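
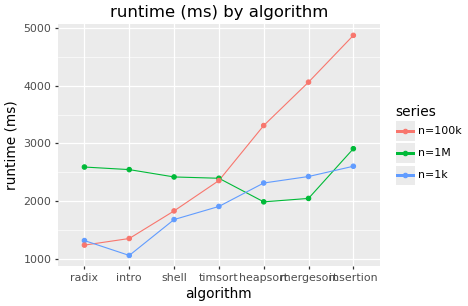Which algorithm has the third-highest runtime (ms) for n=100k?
Top 4 for n=100k: insertion ≈ 5000, mergesort ≈ 4000, heapsort ≈ 3500, timsort ≈ 2500.

heapsort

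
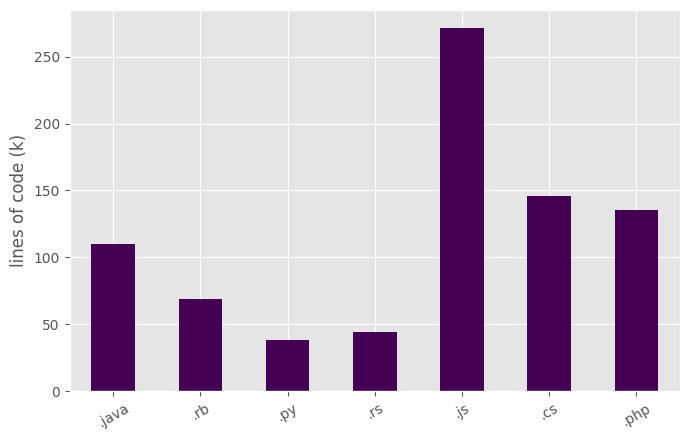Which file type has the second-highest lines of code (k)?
.cs

Top 3: .js ≈ 275, .cs ≈ 150, .php ≈ 125.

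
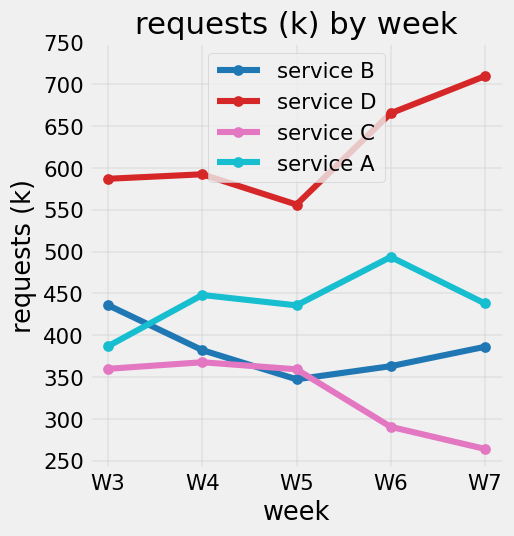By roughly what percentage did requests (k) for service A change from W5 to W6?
W5 ≈ 450, W6 ≈ 500; (500 − 450) / 450 ≈ +11.1%.

≈ +11.1%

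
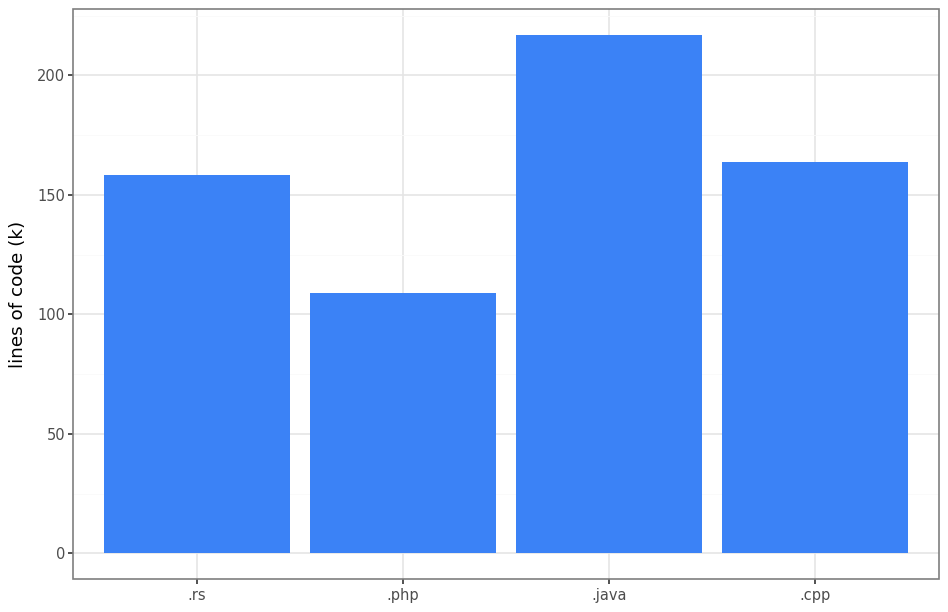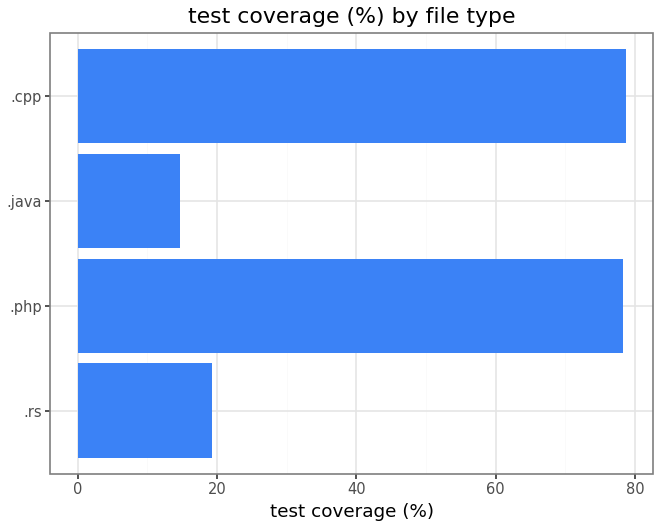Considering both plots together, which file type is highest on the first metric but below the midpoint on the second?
.java

Chart 2 median test coverage (%) ≈ 50; below-median file types: .rs, .java. Among those, .java has the highest lines of code (k) (≈ 220).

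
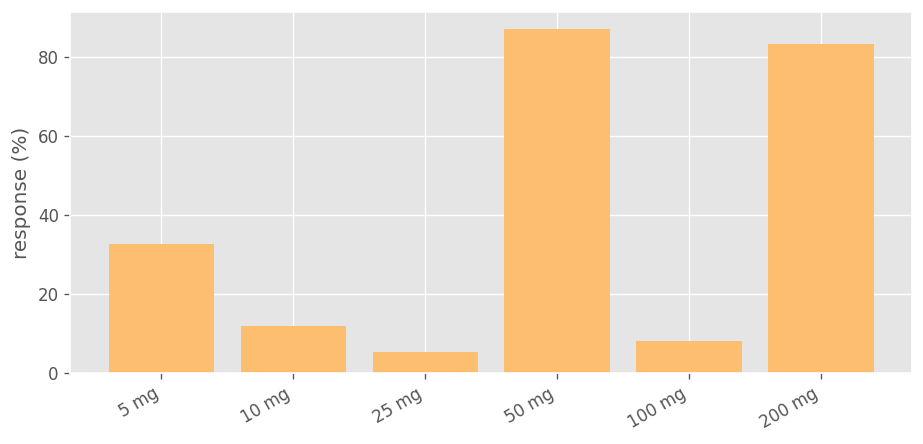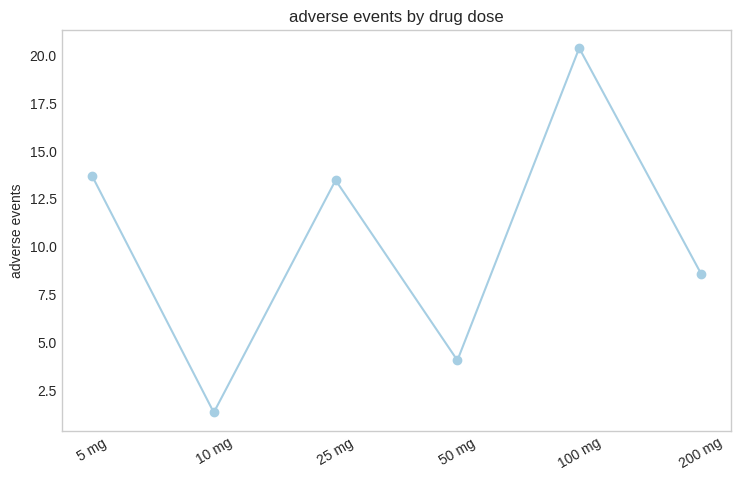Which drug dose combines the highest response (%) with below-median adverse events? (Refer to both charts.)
50 mg

Chart 2 median adverse events ≈ 12; below-median drug doses: 10 mg, 50 mg, 200 mg. Among those, 50 mg has the highest response (%) (≈ 90).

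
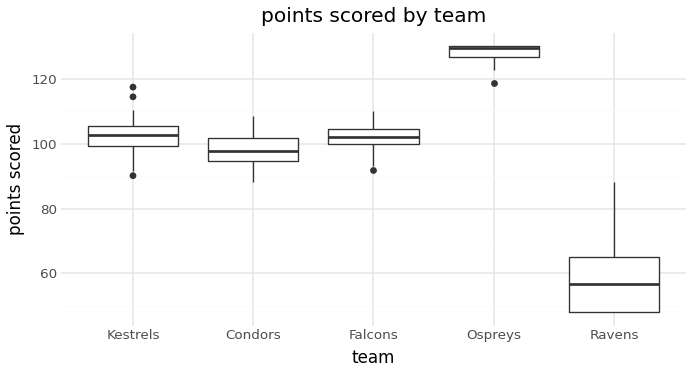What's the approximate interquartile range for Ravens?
≈ 20

Q3 ≈ 70, Q1 ≈ 50; IQR ≈ 20.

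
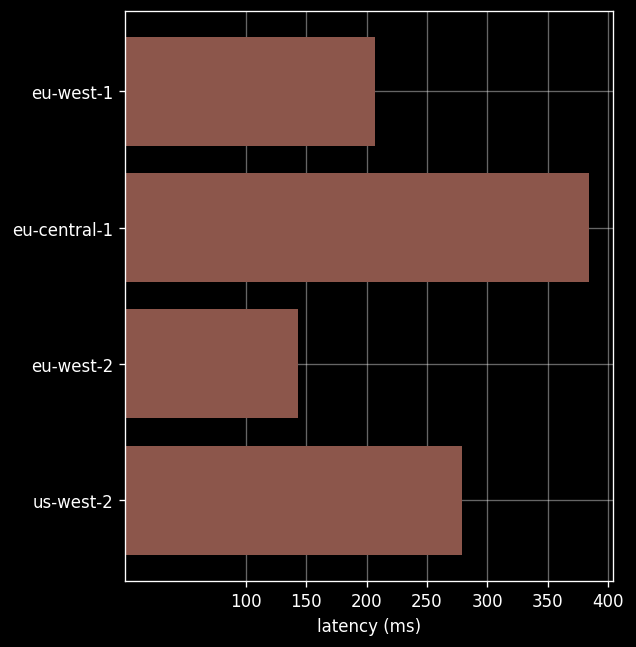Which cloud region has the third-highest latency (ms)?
eu-west-1

Top 4: eu-central-1 ≈ 400, us-west-2 ≈ 300, eu-west-1 ≈ 200, eu-west-2 ≈ 150.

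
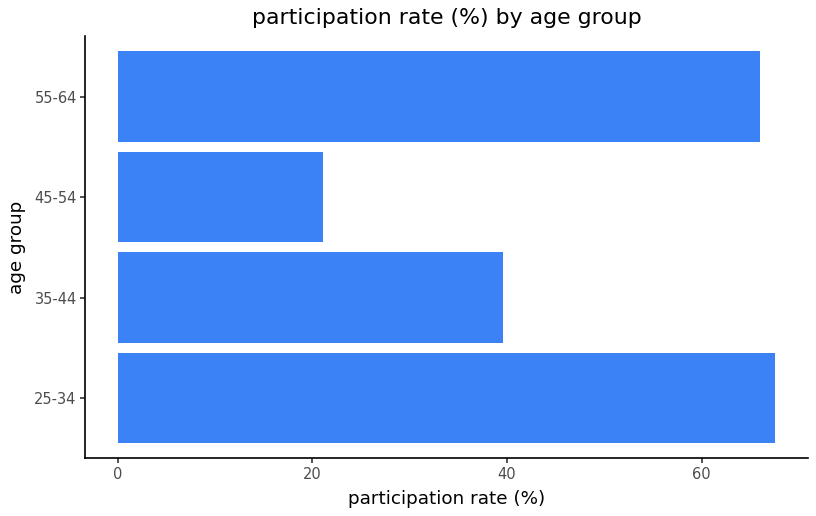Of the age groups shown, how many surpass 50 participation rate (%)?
Above 50: 25-34, 55-64.

2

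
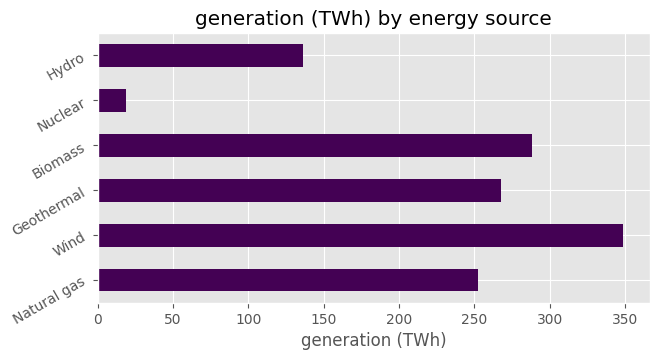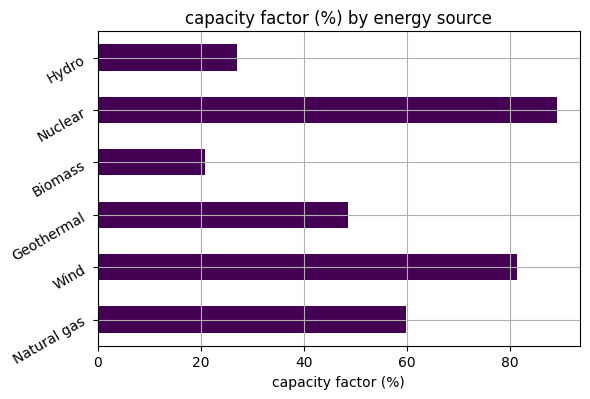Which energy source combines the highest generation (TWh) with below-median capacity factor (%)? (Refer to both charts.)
Chart 2 median capacity factor (%) ≈ 50; below-median energy sources: Geothermal, Biomass, Hydro. Among those, Biomass has the highest generation (TWh) (≈ 300).

Biomass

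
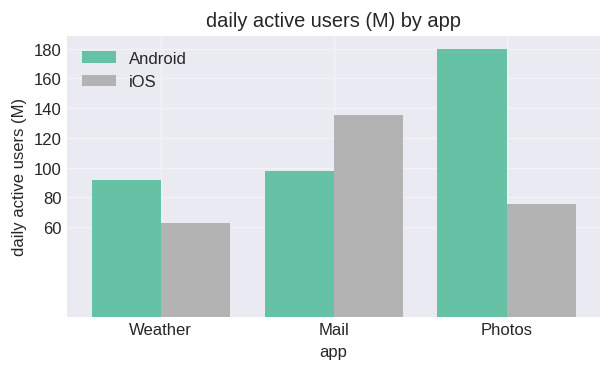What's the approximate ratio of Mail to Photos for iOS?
Mail ≈ 140, Photos ≈ 80; 140/80 ≈ 1.75.

≈ 1.75×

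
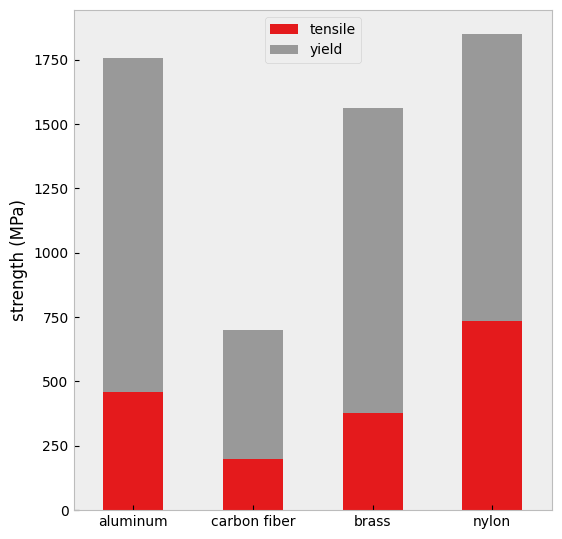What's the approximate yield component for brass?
≈ 1200

yield top ≈ 1600, bottom ≈ 400; segment ≈ 1200.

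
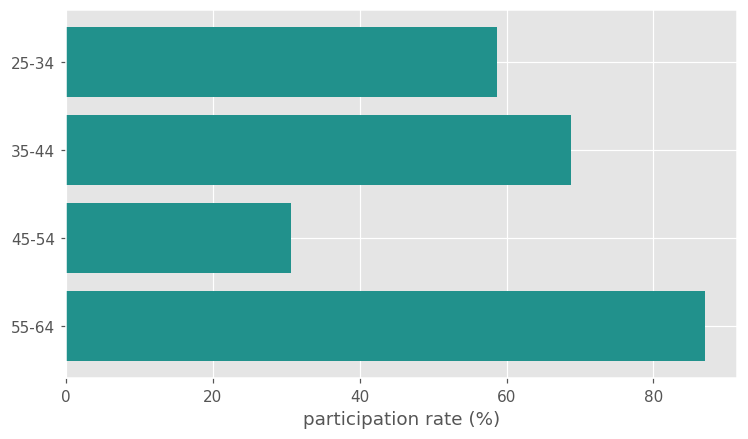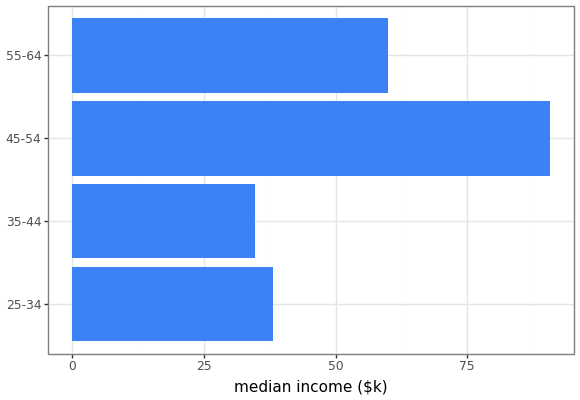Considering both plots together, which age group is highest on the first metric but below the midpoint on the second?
35-44

Chart 2 median median income ($k) ≈ 50; below-median age groups: 25-34, 35-44. Among those, 35-44 has the highest participation rate (%) (≈ 70).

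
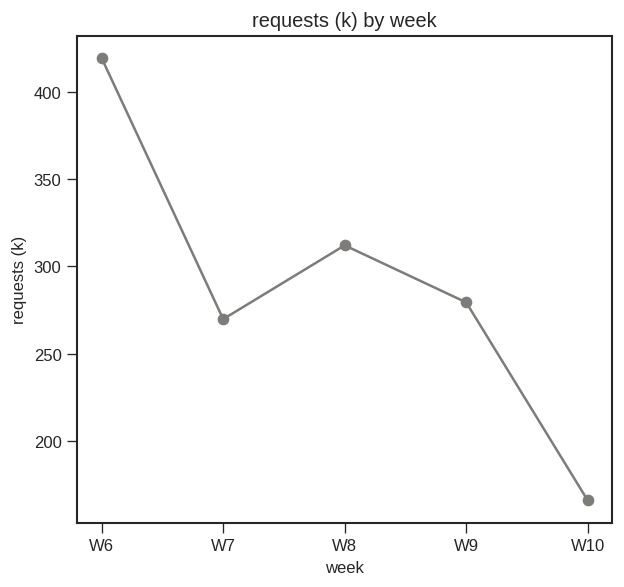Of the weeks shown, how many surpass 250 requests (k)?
4

Above 250: W6, W7, W8, W9.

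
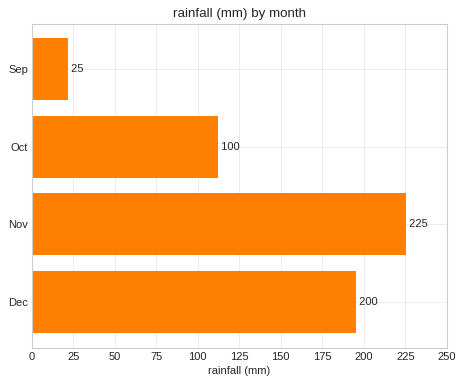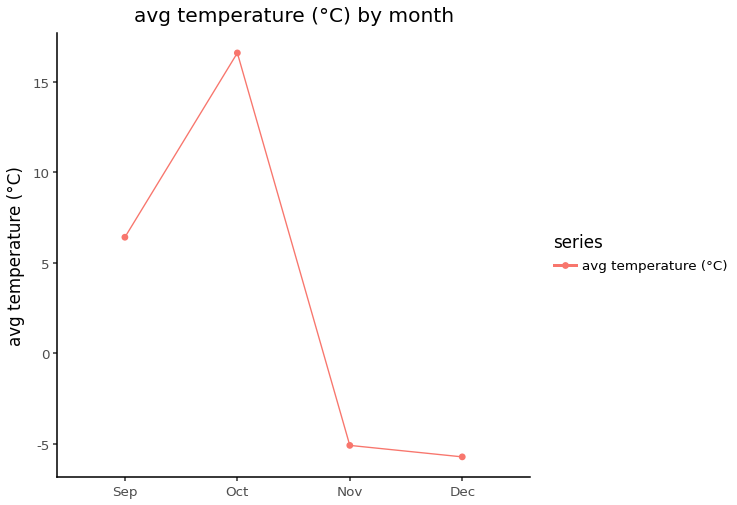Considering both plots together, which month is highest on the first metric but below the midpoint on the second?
Nov

Chart 2 median avg temperature (°C) ≈ 0; below-median months: Nov, Dec. Among those, Nov has the highest rainfall (mm) (≈ 225).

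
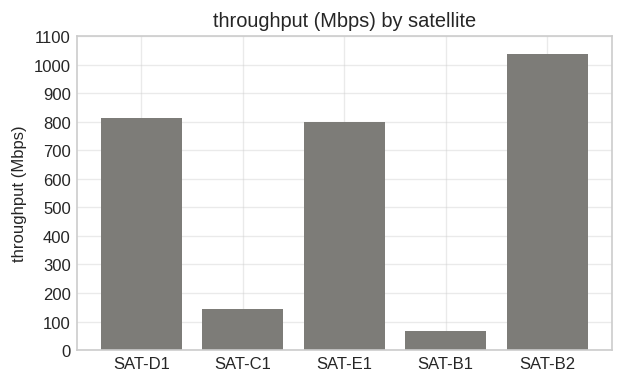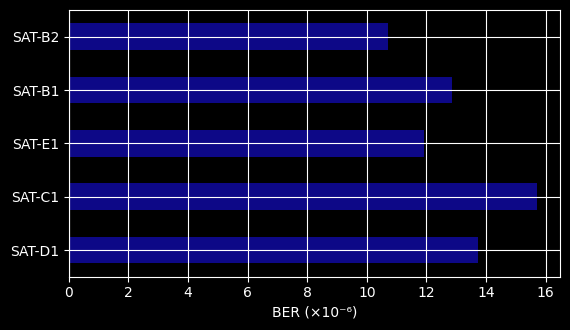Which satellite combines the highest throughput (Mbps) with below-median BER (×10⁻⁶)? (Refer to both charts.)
SAT-B2

Chart 2 median BER (×10⁻⁶) ≈ 12; below-median satellites: SAT-E1, SAT-B2. Among those, SAT-B2 has the highest throughput (Mbps) (≈ 1000).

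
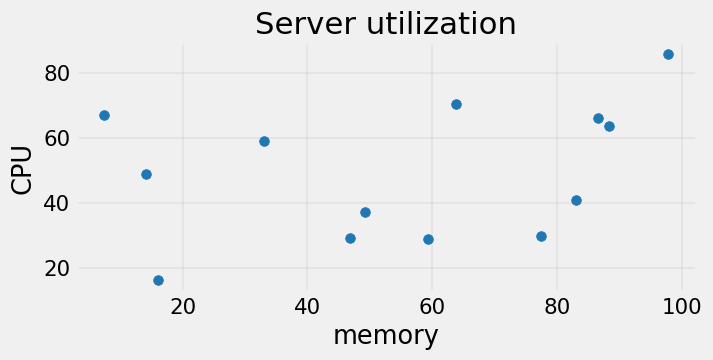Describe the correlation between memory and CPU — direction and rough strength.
positive, weak

Points are positively correlated; weak (|r| ≈ 0.3).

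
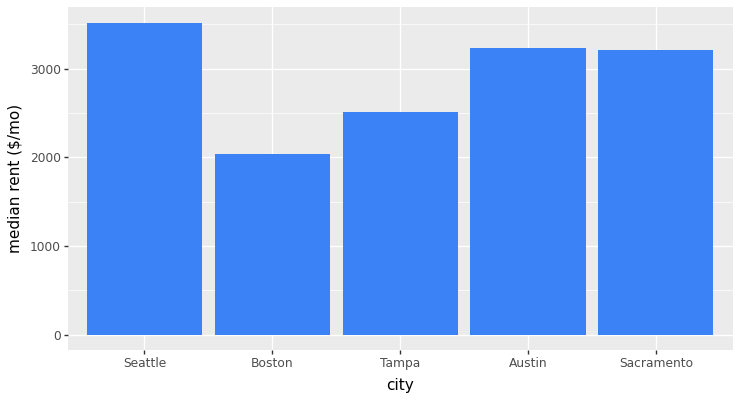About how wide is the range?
Max Seattle ≈ 3500, min Boston ≈ 2000; range ≈ 1500.

≈ 1500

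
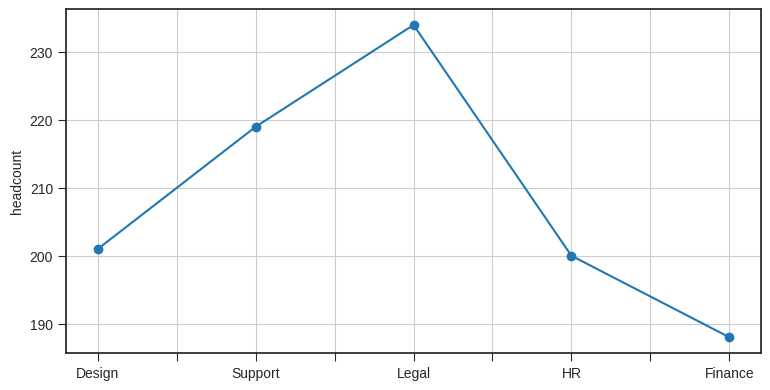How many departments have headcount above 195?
4

Above 195: Design, Support, Legal, HR.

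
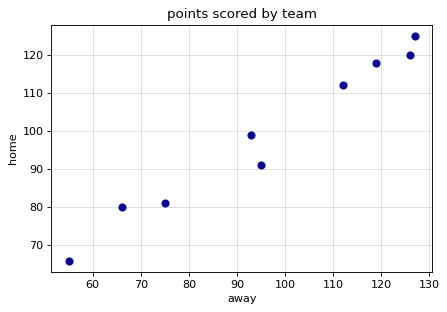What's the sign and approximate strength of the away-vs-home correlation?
positive, strong

Points are positively correlated; strong (|r| ≈ 1.0).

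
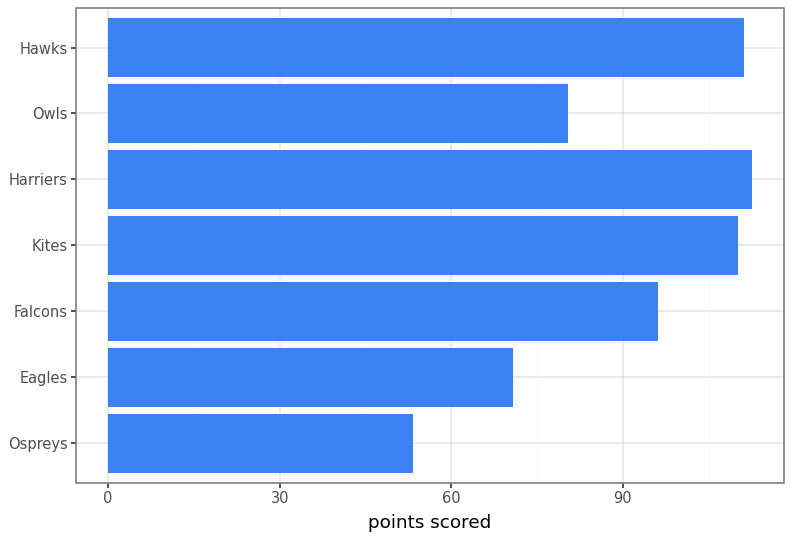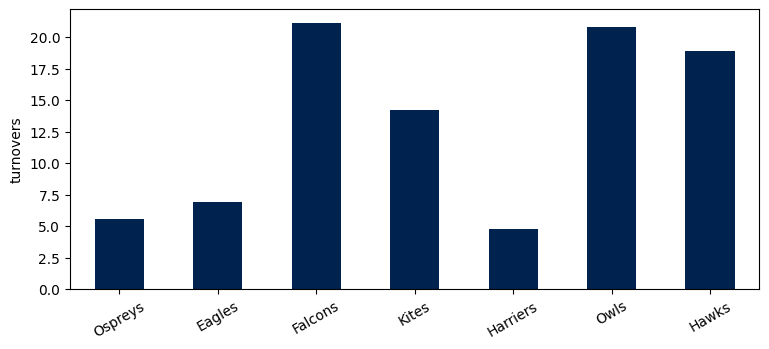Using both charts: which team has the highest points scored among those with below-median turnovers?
Harriers

Chart 2 median turnovers ≈ 14; below-median teams: Ospreys, Eagles, Harriers. Among those, Harriers has the highest points scored (≈ 120).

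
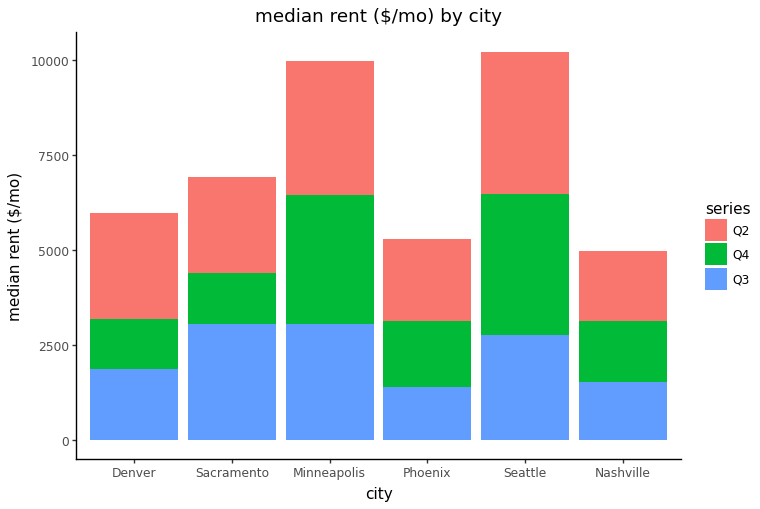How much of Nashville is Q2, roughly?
Q2 top ≈ 5000, bottom ≈ 3000; segment ≈ 2000.

≈ 2000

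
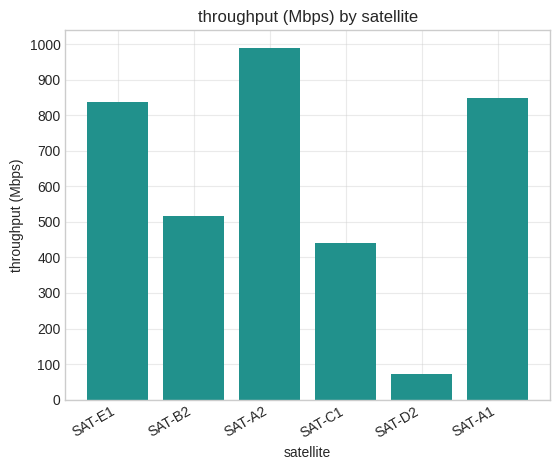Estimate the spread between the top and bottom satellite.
≈ 900

Max SAT-A2 ≈ 1000, min SAT-D2 ≈ 100; range ≈ 900.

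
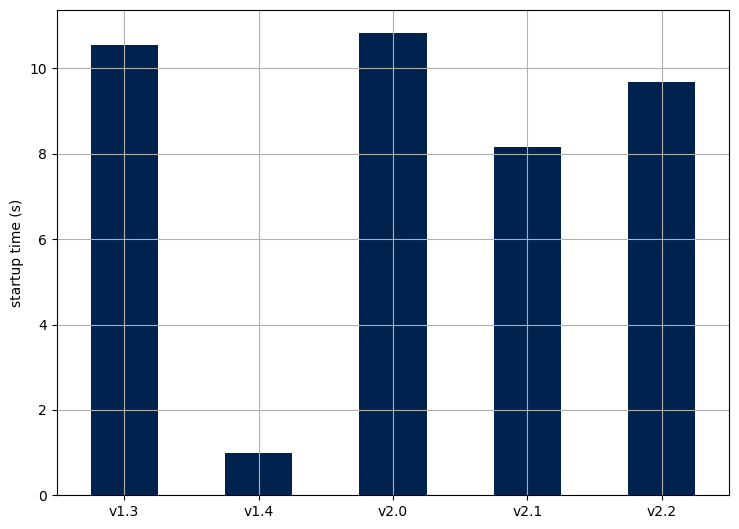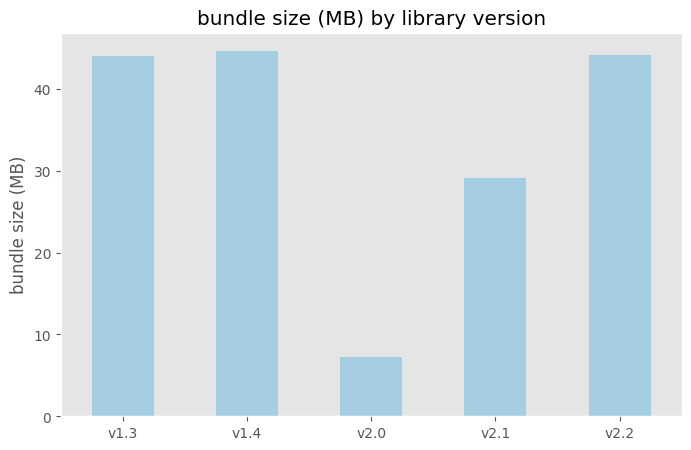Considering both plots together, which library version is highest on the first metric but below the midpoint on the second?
Chart 2 median bundle size (MB) ≈ 45; below-median library versions: v2.0, v2.1. Among those, v2.0 has the highest startup time (s) (≈ 11).

v2.0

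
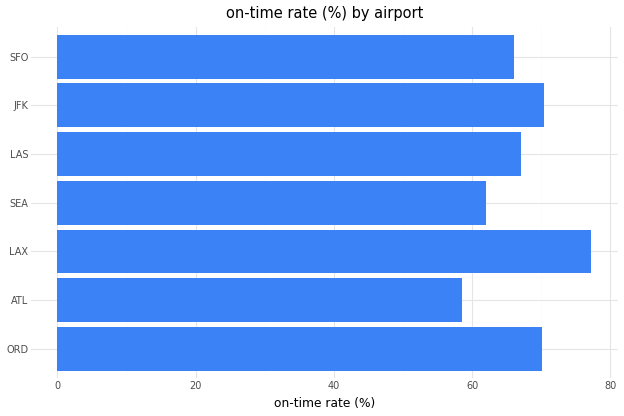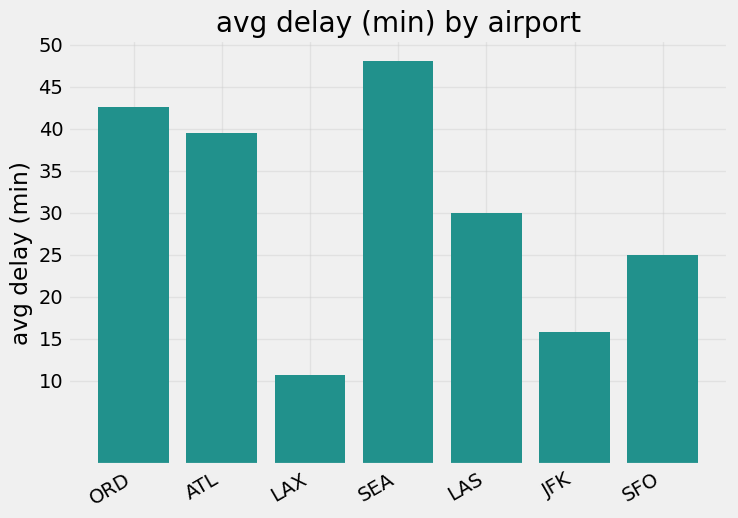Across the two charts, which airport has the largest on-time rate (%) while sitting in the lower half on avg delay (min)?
Chart 2 median avg delay (min) ≈ 30; below-median airports: LAX, JFK, SFO. Among those, LAX has the highest on-time rate (%) (≈ 80).

LAX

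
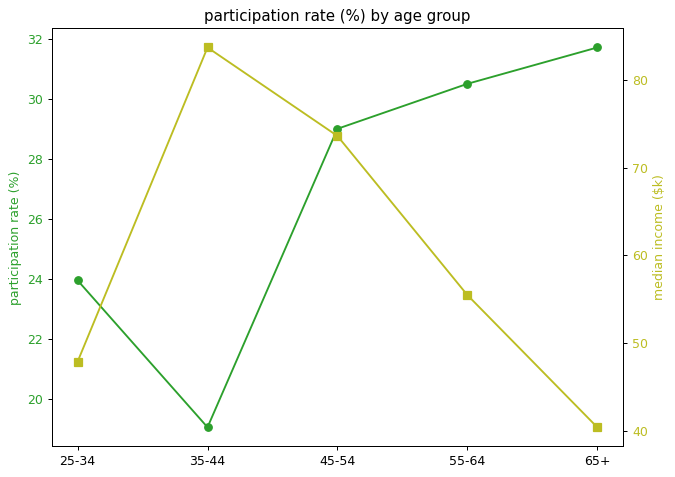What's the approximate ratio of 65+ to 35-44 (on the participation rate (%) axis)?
65+ ≈ 32, 35-44 ≈ 20; 32/20 ≈ 1.6.

≈ 1.6×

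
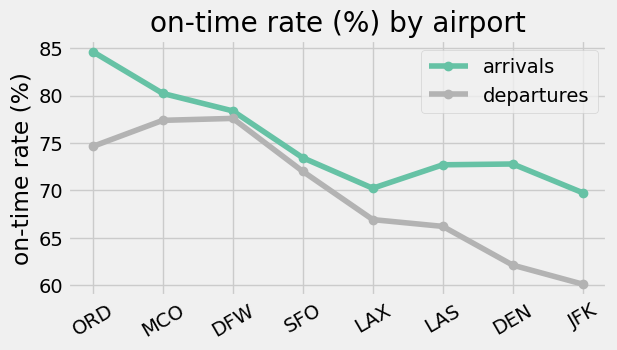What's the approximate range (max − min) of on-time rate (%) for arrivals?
Max ORD ≈ 85, min JFK ≈ 70; range ≈ 15.

≈ 15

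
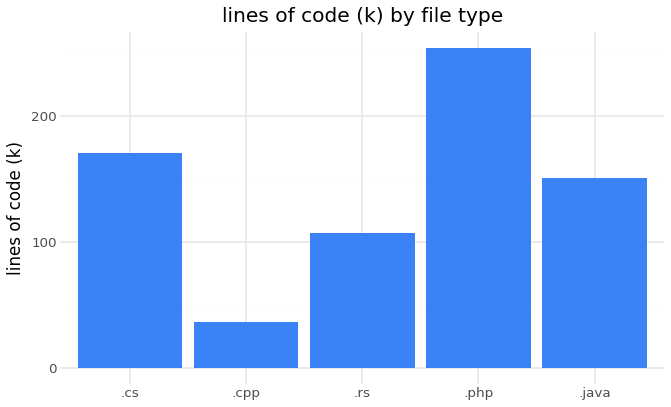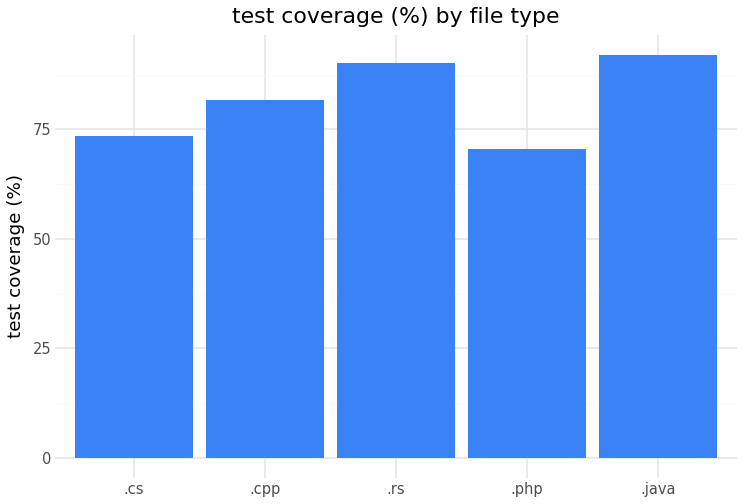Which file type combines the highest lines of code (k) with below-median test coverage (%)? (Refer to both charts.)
.php

Chart 2 median test coverage (%) ≈ 80; below-median file types: .cs, .php. Among those, .php has the highest lines of code (k) (≈ 250).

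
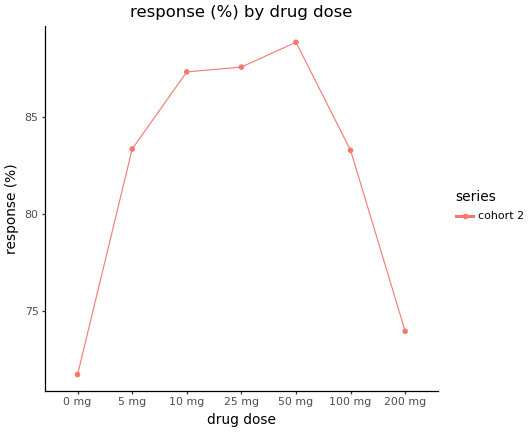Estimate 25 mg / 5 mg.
25 mg ≈ 88, 5 mg ≈ 84; 88/84 ≈ 1.05.

≈ 1.05×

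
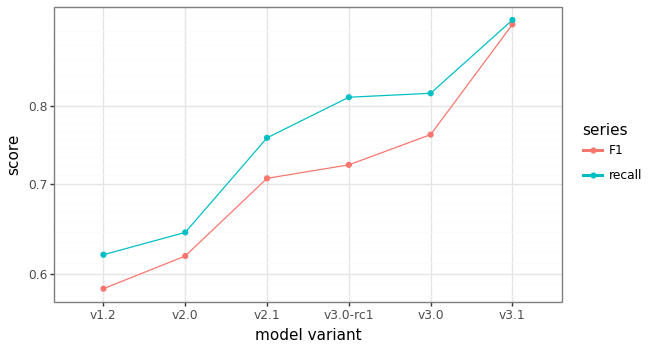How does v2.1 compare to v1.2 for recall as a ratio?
v2.1 ≈ 0.75, v1.2 ≈ 0.60; 0.75/0.60 ≈ 1.25.

≈ 1.25×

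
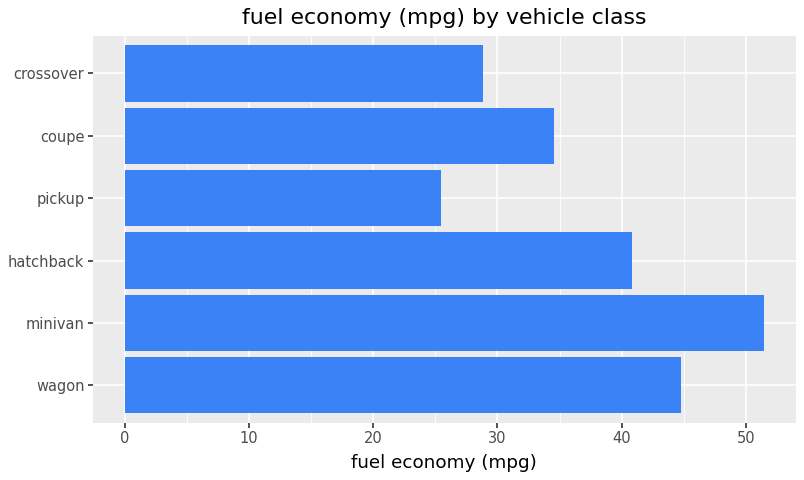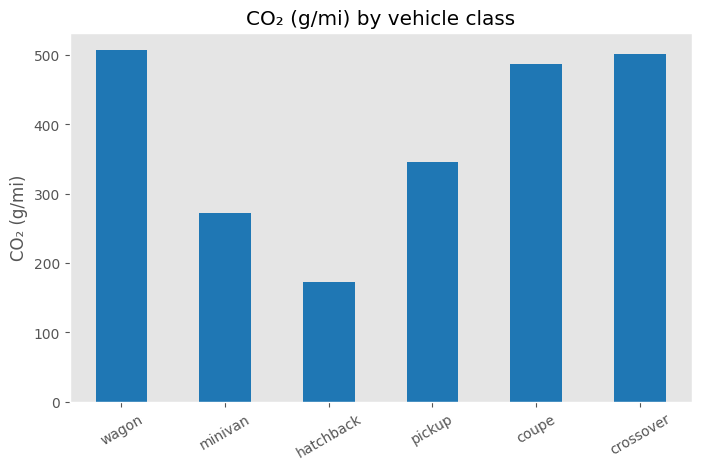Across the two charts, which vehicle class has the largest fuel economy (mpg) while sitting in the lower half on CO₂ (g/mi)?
Chart 2 median CO₂ (g/mi) ≈ 400; below-median vehicle classes: minivan, hatchback, pickup. Among those, minivan has the highest fuel economy (mpg) (≈ 50).

minivan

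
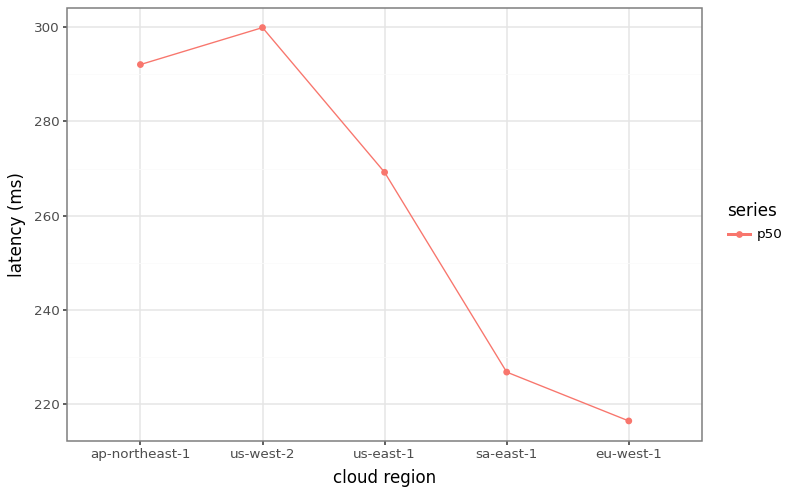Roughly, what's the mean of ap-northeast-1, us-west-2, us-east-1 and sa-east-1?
≈ 272

(290 + 300 + 270 + 230) / 4 ≈ 272.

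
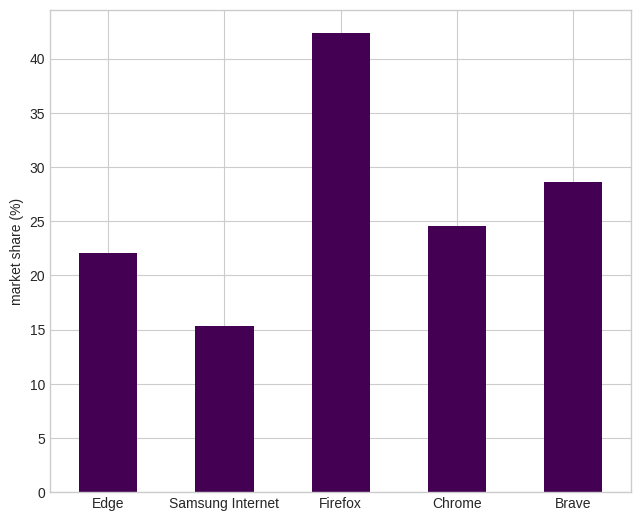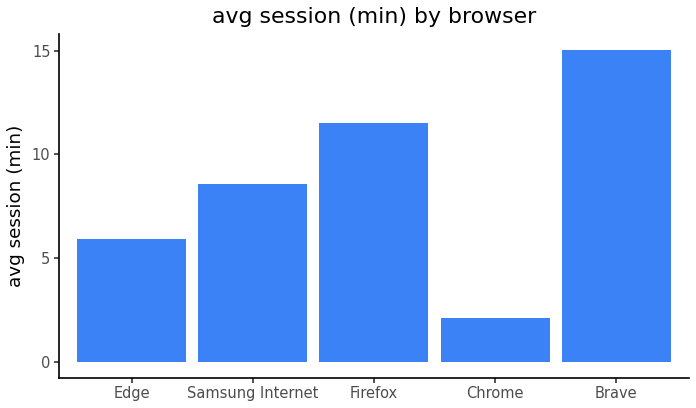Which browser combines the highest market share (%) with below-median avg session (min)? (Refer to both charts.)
Chrome

Chart 2 median avg session (min) ≈ 8; below-median browsers: Edge, Chrome. Among those, Chrome has the highest market share (%) (≈ 25).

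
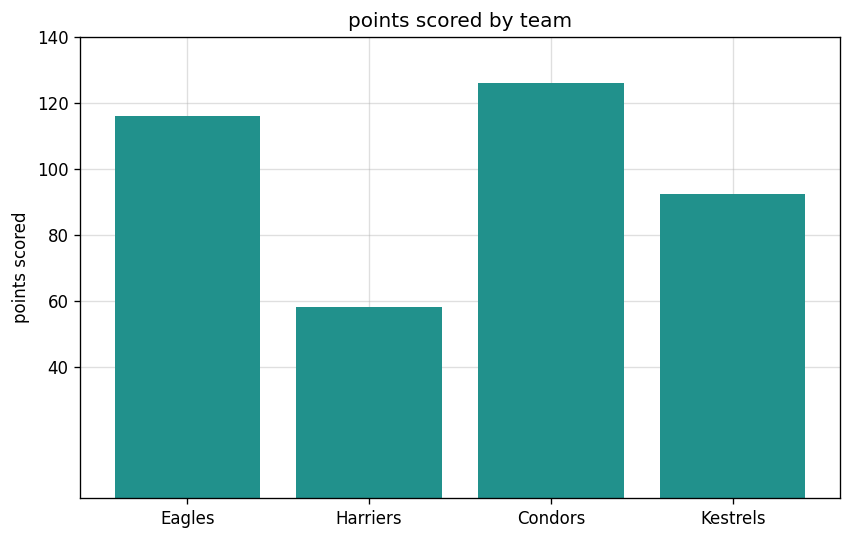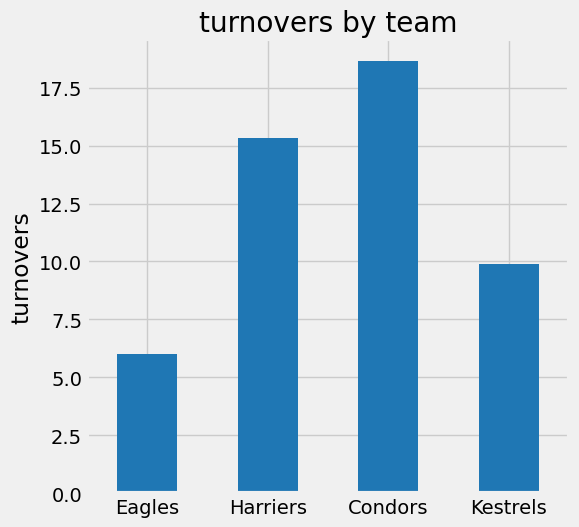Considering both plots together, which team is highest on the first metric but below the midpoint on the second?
Eagles

Chart 2 median turnovers ≈ 12; below-median teams: Eagles, Kestrels. Among those, Eagles has the highest points scored (≈ 120).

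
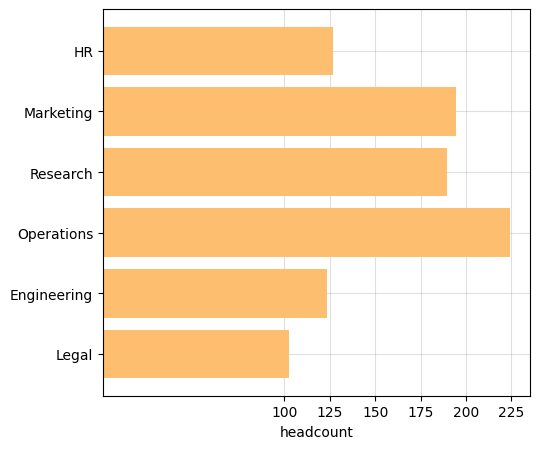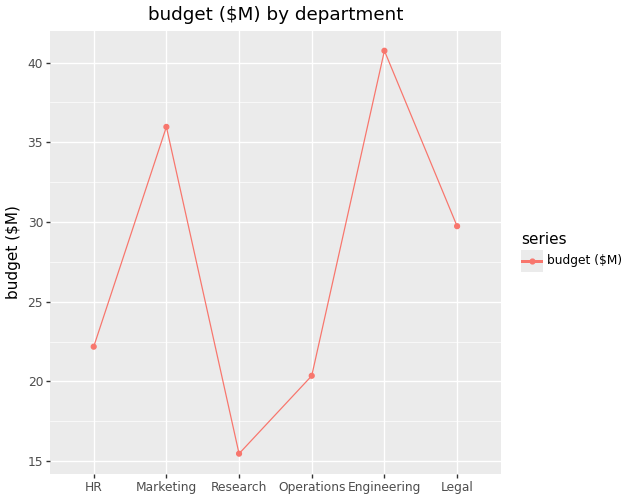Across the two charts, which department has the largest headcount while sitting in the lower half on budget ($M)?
Operations

Chart 2 median budget ($M) ≈ 25; below-median departments: HR, Research, Operations. Among those, Operations has the highest headcount (≈ 225).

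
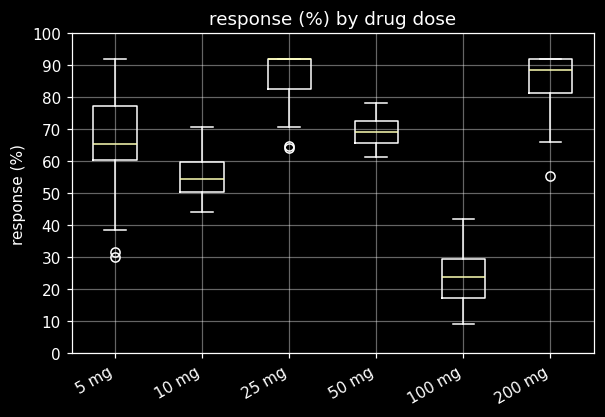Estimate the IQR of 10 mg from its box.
Q3 ≈ 60, Q1 ≈ 50; IQR ≈ 10.

≈ 10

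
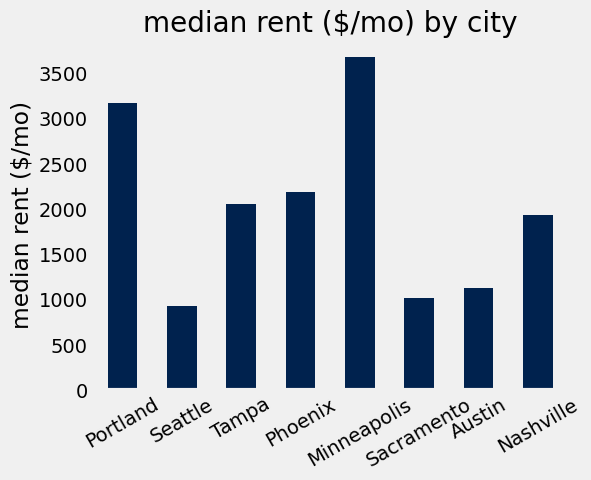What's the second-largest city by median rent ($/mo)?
Portland

Top 3: Minneapolis ≈ 3500, Portland ≈ 3000, Phoenix ≈ 2000.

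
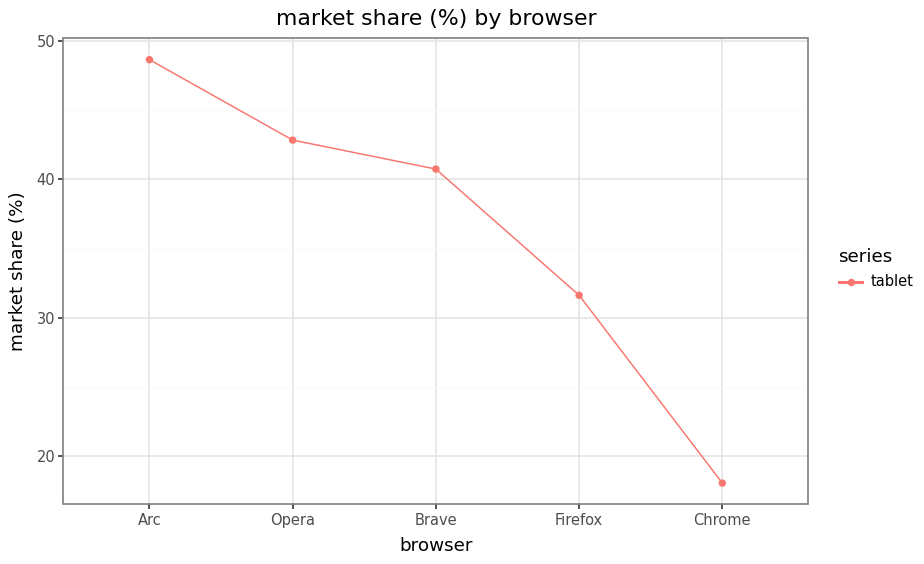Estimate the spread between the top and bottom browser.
Max Arc ≈ 50, min Chrome ≈ 20; range ≈ 30.

≈ 30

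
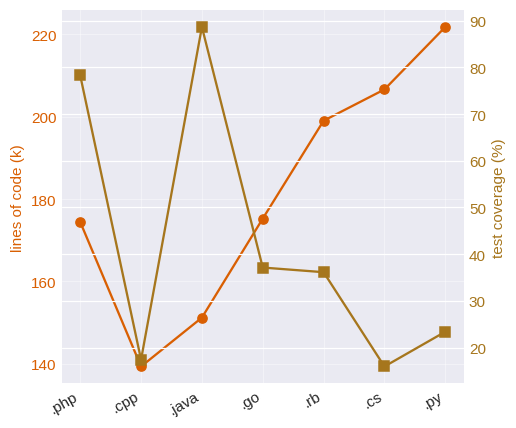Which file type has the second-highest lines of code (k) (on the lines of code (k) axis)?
Top 3 (on the lines of code (k) axis): .py ≈ 220, .cs ≈ 210, .rb ≈ 200.

.cs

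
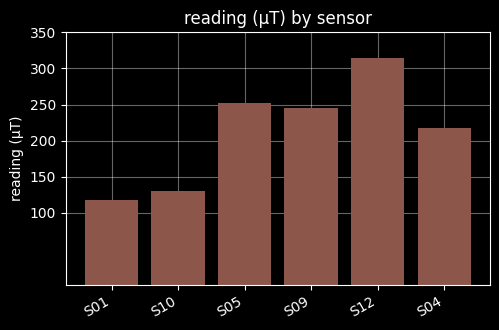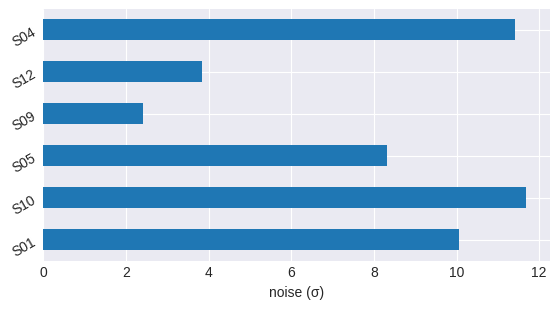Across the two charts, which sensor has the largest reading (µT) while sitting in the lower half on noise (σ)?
S12

Chart 2 median noise (σ) ≈ 10; below-median sensors: S05, S09, S12. Among those, S12 has the highest reading (µT) (≈ 300).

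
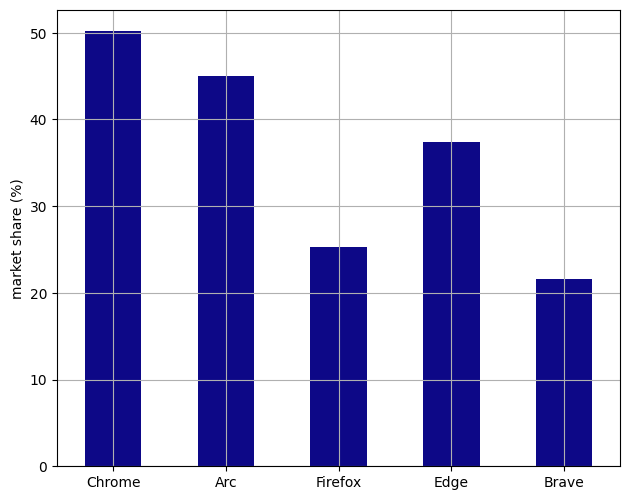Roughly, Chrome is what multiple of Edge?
Chrome ≈ 50, Edge ≈ 35; 50/35 ≈ 1.43.

≈ 1.43×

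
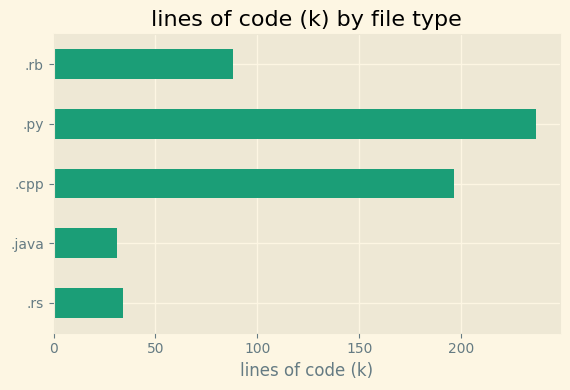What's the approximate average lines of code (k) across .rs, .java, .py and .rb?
(40 + 40 + 240 + 80) / 4 ≈ 100.

≈ 100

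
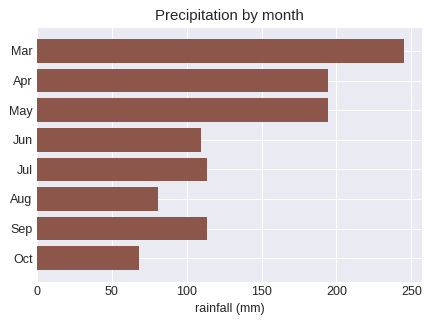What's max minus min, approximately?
Max Mar ≈ 250, min Oct ≈ 75; range ≈ 175.

≈ 175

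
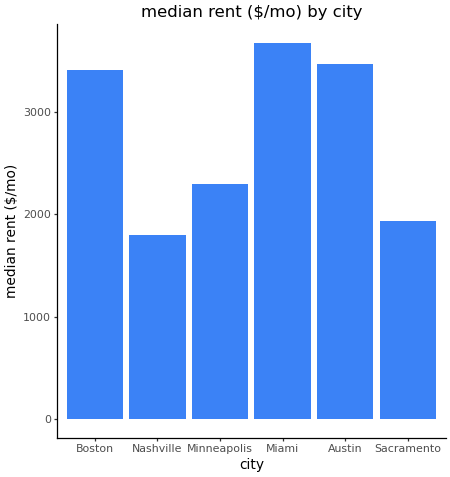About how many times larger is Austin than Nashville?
≈ 1.75×

Austin ≈ 3500, Nashville ≈ 2000; 3500/2000 ≈ 1.75.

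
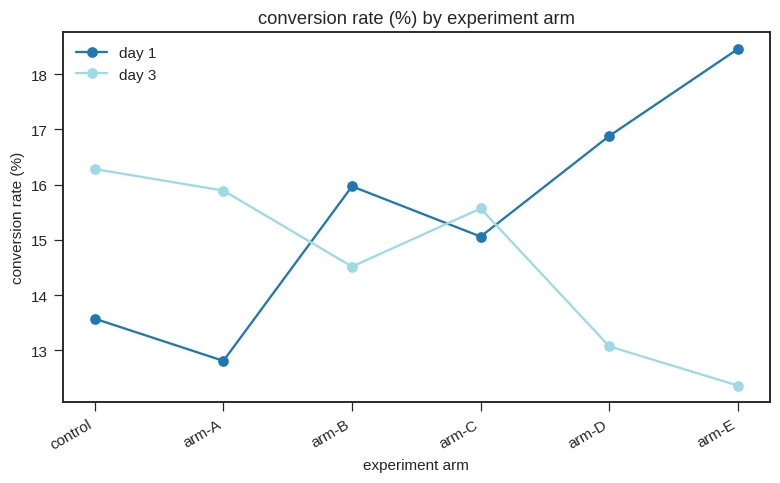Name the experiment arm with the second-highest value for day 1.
Top 3 for day 1: arm-E ≈ 18, arm-D ≈ 17, arm-B ≈ 16.

arm-D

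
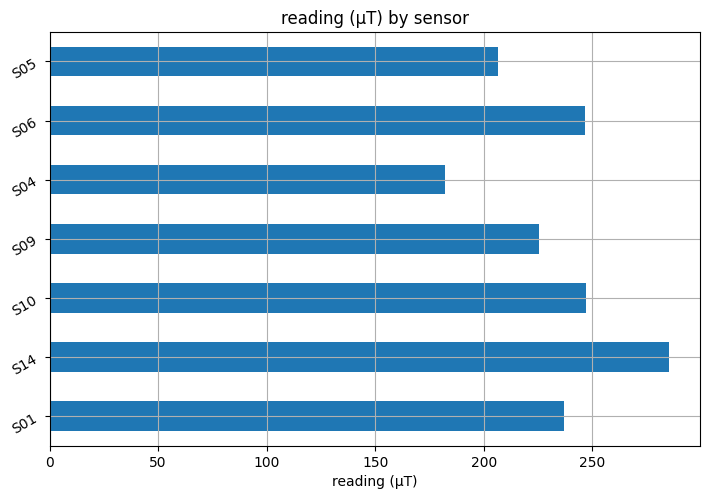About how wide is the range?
Max S14 ≈ 275, min S04 ≈ 175; range ≈ 100.

≈ 100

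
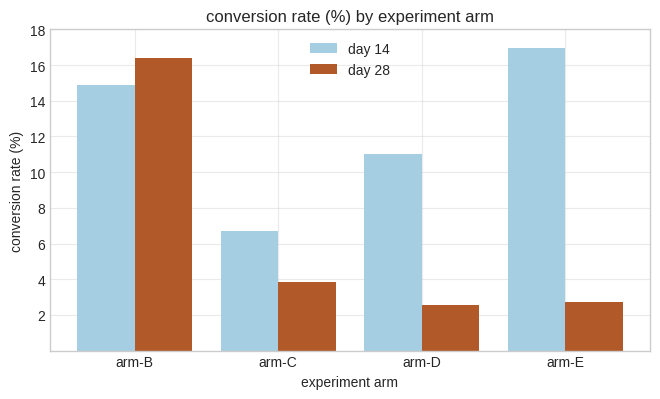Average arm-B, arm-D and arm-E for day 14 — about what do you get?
≈ 14

(14 + 12 + 16) / 3 ≈ 14.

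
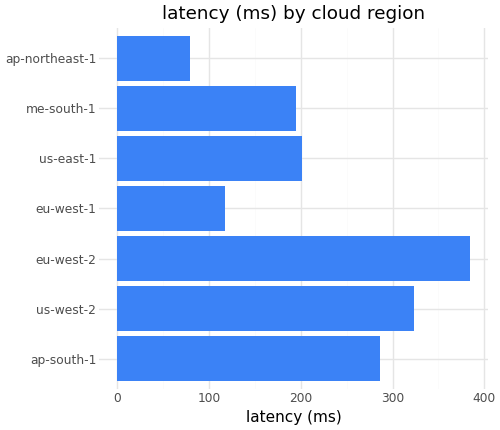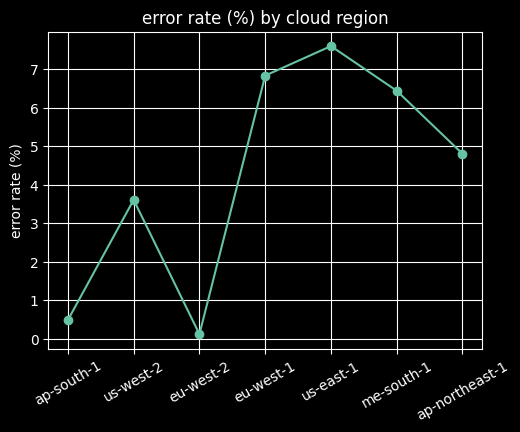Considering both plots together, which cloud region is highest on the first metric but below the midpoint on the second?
Chart 2 median error rate (%) ≈ 5; below-median cloud regions: ap-south-1, us-west-2, eu-west-2. Among those, eu-west-2 has the highest latency (ms) (≈ 400).

eu-west-2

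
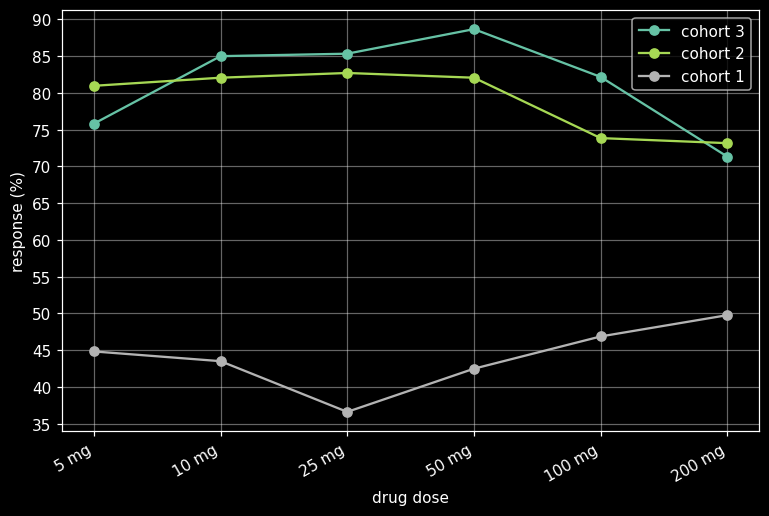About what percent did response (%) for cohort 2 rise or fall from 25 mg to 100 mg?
25 mg ≈ 85, 100 mg ≈ 75; (75 − 85) / 85 ≈ -11.8%.

≈ -11.8%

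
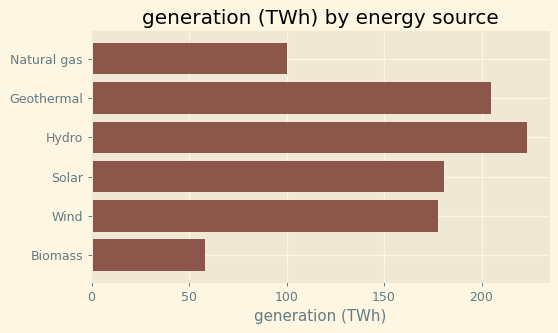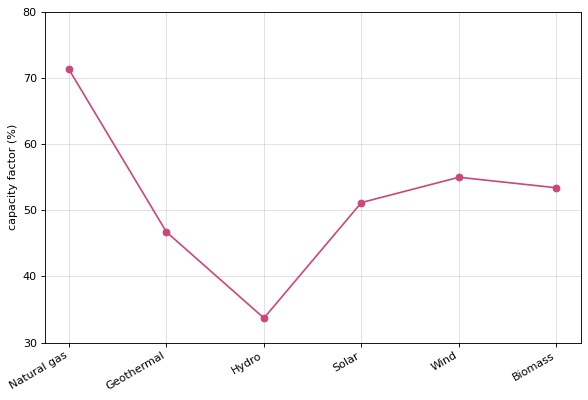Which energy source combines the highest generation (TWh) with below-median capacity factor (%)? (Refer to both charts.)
Chart 2 median capacity factor (%) ≈ 50; below-median energy sources: Geothermal, Hydro, Solar. Among those, Hydro has the highest generation (TWh) (≈ 225).

Hydro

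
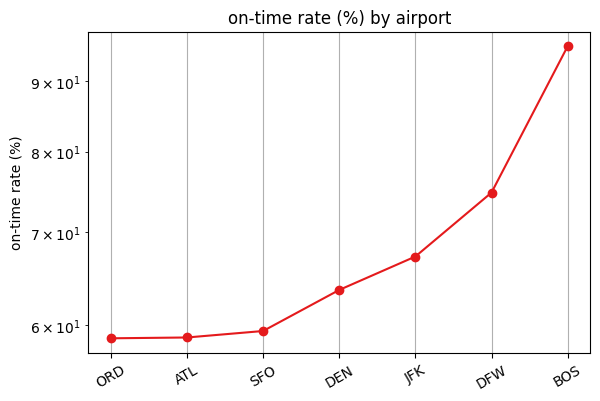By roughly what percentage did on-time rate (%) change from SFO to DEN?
≈ +8.3%

SFO ≈ 60, DEN ≈ 65; (65 − 60) / 60 ≈ +8.3%.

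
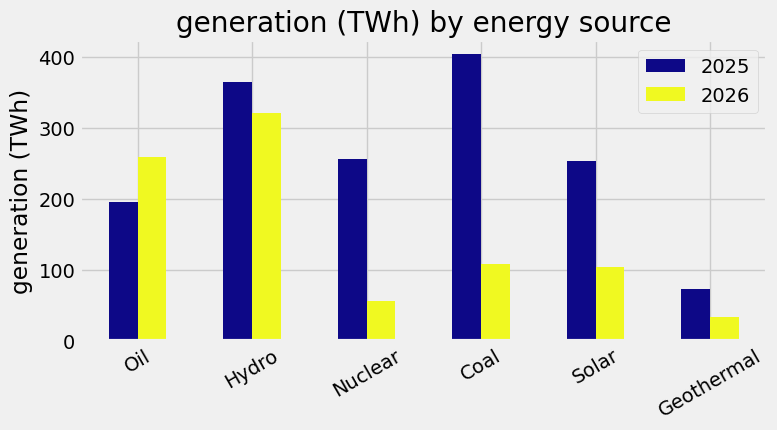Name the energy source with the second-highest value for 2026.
Top 3 for 2026: Hydro ≈ 300, Oil ≈ 250, Coal ≈ 100.

Oil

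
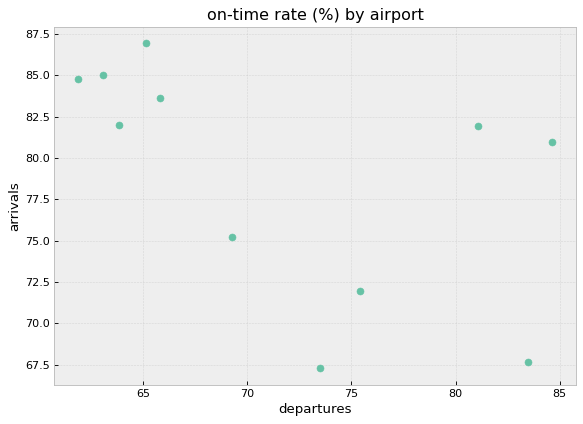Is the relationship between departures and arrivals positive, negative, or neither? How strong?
Points are negatively correlated; moderate (|r| ≈ 0.5).

negative, moderate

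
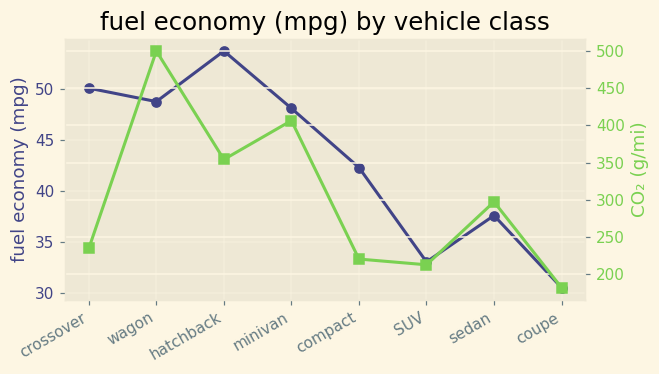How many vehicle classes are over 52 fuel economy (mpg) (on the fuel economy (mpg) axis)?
Above 52: hatchback.

1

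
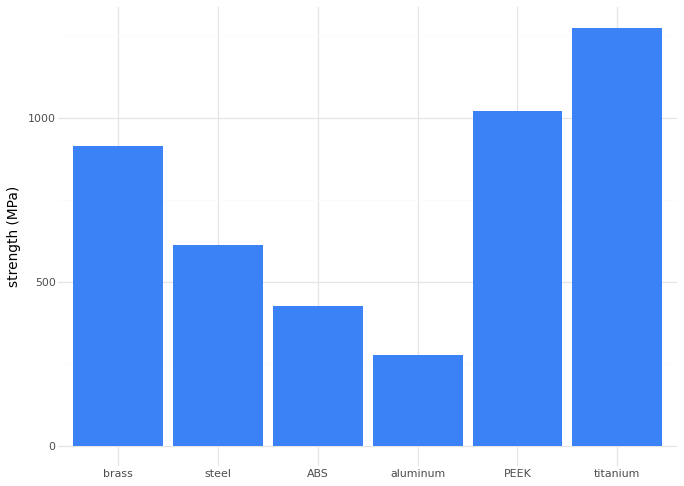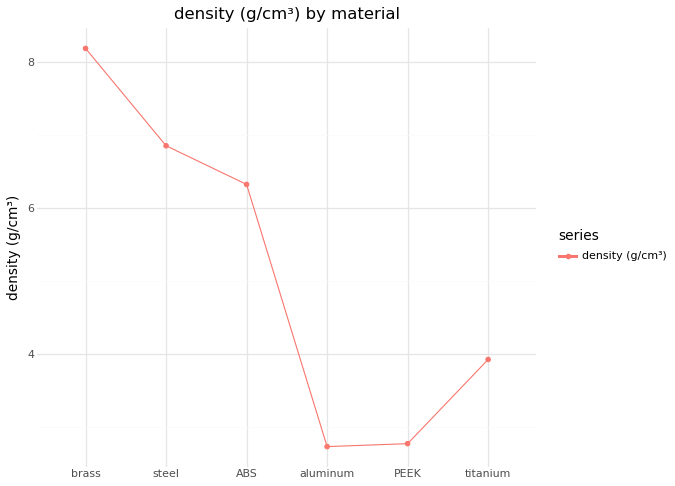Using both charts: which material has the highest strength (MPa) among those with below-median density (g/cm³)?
titanium

Chart 2 median density (g/cm³) ≈ 5; below-median materials: aluminum, PEEK, titanium. Among those, titanium has the highest strength (MPa) (≈ 1200).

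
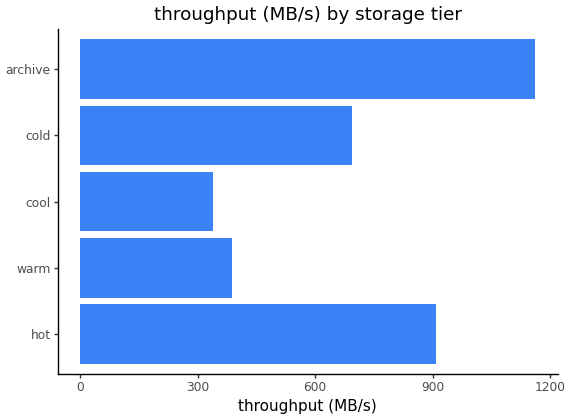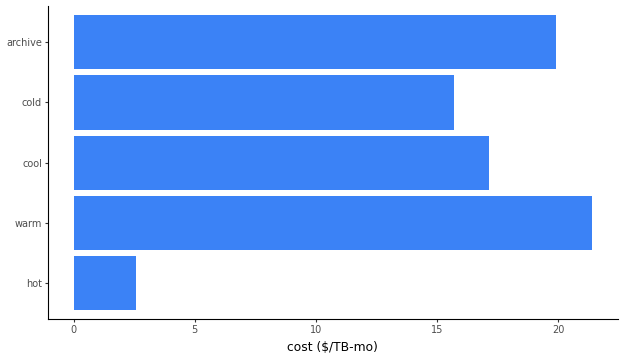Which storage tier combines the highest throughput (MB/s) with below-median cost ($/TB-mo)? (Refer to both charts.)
Chart 2 median cost ($/TB-mo) ≈ 18; below-median storage tiers: hot, cold. Among those, hot has the highest throughput (MB/s) (≈ 1000).

hot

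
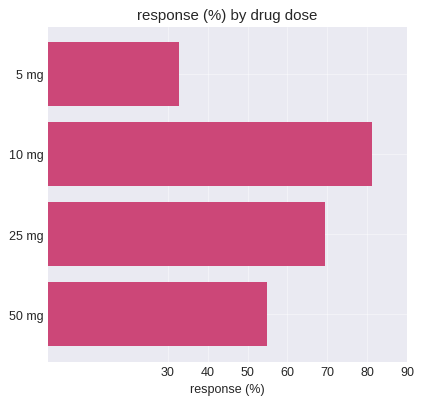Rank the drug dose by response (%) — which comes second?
25 mg

Top 3: 10 mg ≈ 80, 25 mg ≈ 70, 50 mg ≈ 50.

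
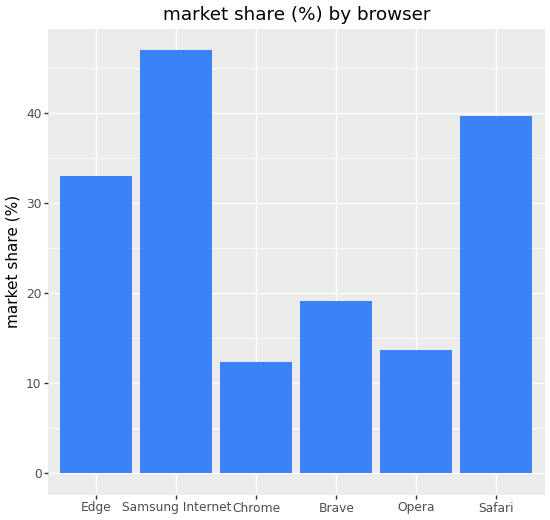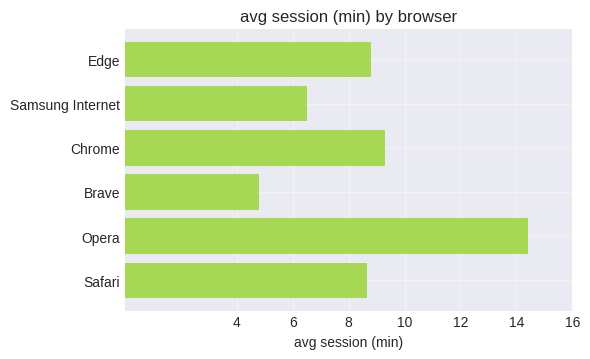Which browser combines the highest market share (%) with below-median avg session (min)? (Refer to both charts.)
Samsung Internet

Chart 2 median avg session (min) ≈ 8; below-median browsers: Samsung Internet, Brave, Safari. Among those, Samsung Internet has the highest market share (%) (≈ 45).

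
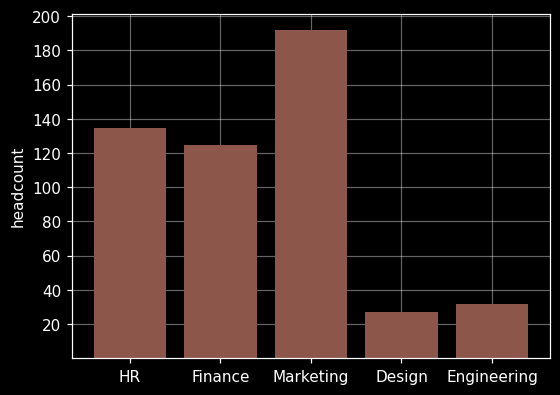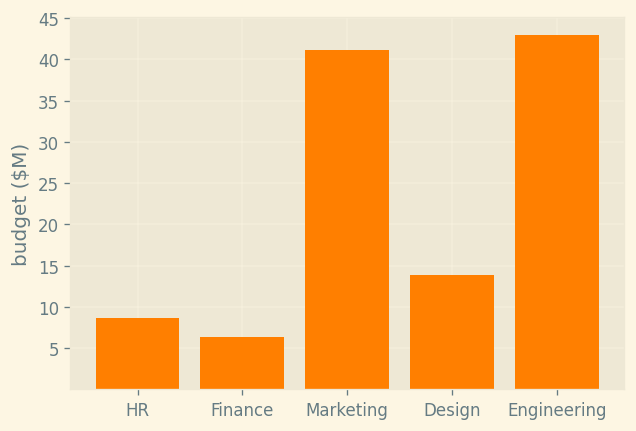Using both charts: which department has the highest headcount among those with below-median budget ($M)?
Chart 2 median budget ($M) ≈ 15; below-median departments: HR, Finance. Among those, HR has the highest headcount (≈ 140).

HR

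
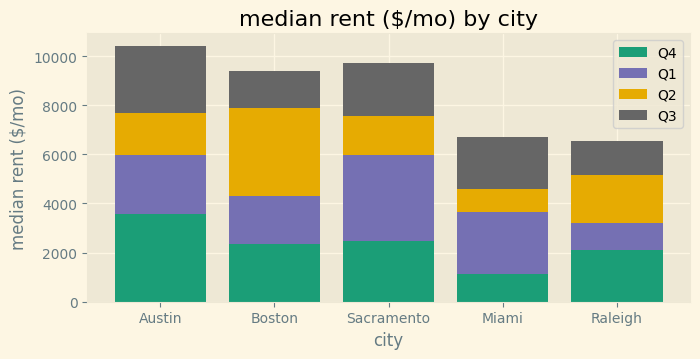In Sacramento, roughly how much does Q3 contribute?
≈ 2000

Q3 top ≈ 10000, bottom ≈ 8000; segment ≈ 2000.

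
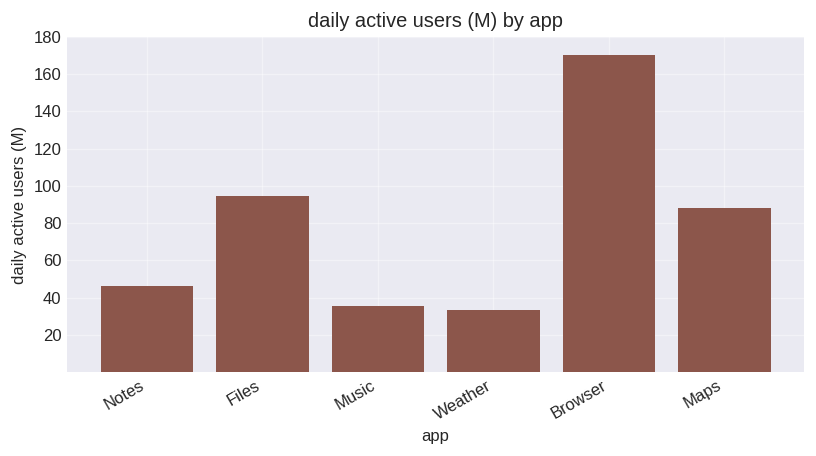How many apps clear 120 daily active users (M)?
1

Above 120: Browser.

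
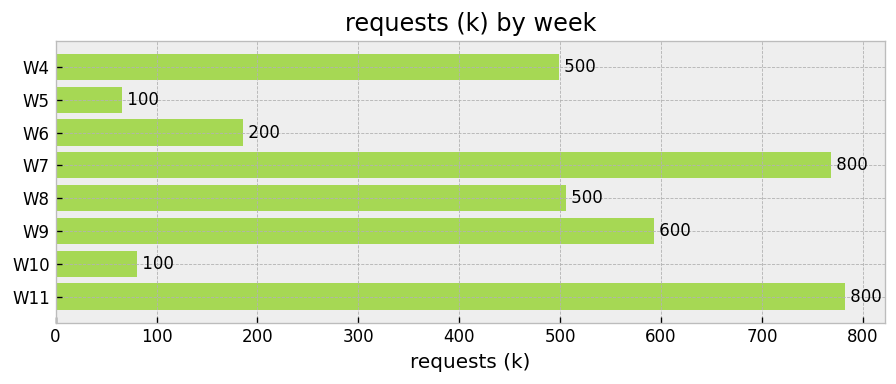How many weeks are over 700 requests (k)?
2

Above 700: W7, W11.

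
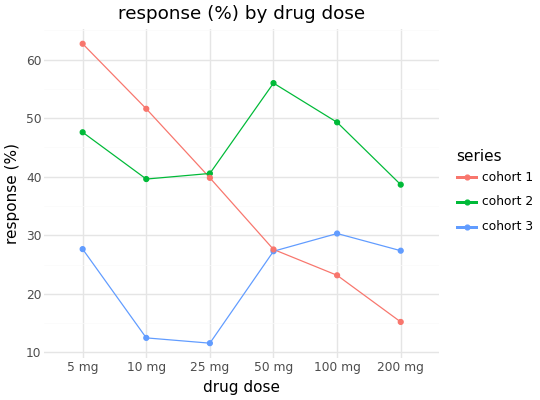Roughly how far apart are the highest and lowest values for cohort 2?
≈ 15

Max 50 mg ≈ 55, min 200 mg ≈ 40; range ≈ 15.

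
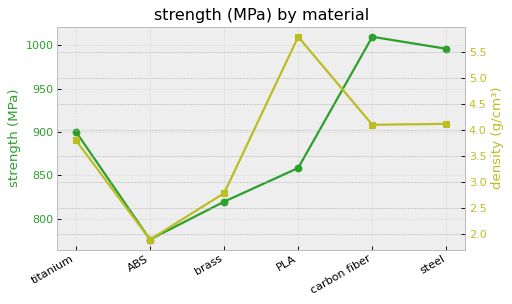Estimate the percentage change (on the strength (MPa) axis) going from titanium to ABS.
≈ -13.3%

titanium ≈ 900, ABS ≈ 780; (780 − 900) / 900 ≈ -13.3%.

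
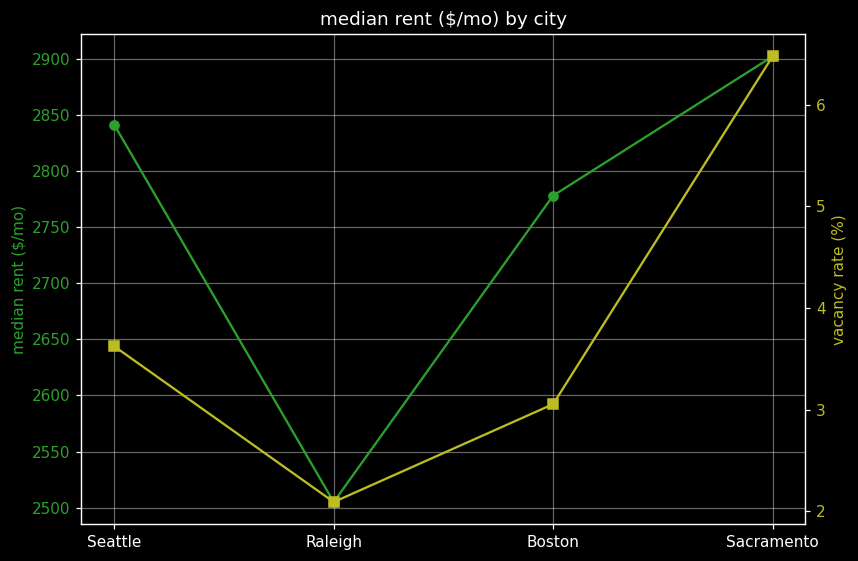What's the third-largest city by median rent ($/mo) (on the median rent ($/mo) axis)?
Boston

Top 4 (on the median rent ($/mo) axis): Sacramento ≈ 2900, Seattle ≈ 2850, Boston ≈ 2800, Raleigh ≈ 2500.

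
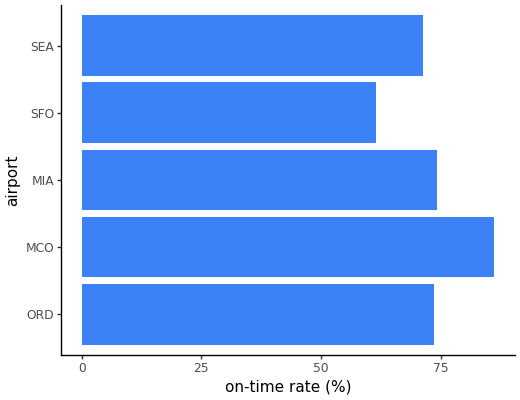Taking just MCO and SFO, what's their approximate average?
(90 + 60) / 2 ≈ 75.

≈ 75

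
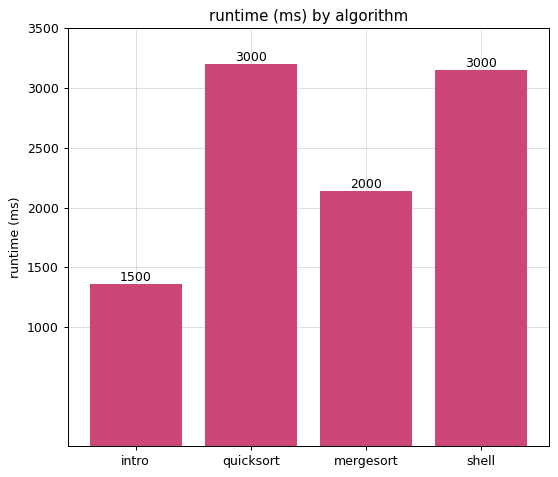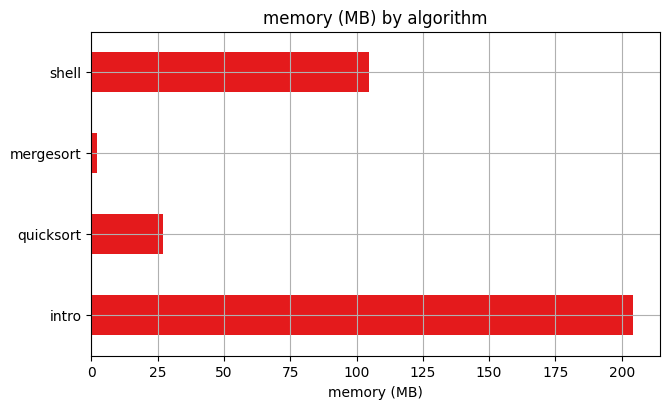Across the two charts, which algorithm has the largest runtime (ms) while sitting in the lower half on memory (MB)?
quicksort

Chart 2 median memory (MB) ≈ 60; below-median algorithms: quicksort, mergesort. Among those, quicksort has the highest runtime (ms) (≈ 3000).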